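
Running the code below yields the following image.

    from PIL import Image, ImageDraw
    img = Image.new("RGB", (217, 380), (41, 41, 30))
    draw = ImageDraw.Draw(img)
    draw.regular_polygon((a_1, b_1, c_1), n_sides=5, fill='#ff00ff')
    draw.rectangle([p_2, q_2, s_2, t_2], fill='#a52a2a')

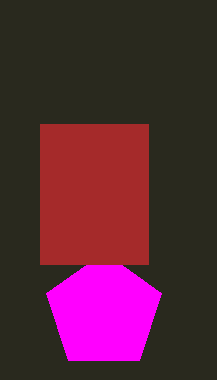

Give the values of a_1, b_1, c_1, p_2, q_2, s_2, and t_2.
a_1 = 104, b_1 = 312, c_1 = 60, p_2 = 40, q_2 = 124, s_2 = 148, t_2 = 264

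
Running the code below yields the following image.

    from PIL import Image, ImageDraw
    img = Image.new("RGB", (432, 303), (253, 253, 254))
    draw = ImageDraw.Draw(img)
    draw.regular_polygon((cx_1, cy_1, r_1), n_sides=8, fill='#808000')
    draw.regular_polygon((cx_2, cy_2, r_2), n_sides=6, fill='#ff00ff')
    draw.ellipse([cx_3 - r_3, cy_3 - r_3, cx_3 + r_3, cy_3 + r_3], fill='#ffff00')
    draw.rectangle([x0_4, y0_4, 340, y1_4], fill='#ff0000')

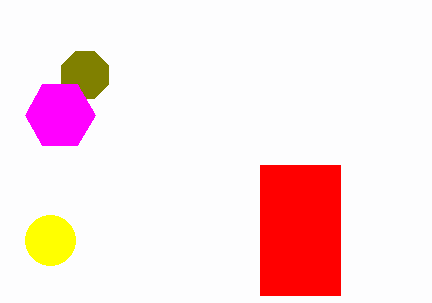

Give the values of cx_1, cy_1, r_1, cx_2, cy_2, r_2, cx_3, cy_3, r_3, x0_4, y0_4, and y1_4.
cx_1 = 85, cy_1 = 75, r_1 = 25, cx_2 = 60, cy_2 = 115, r_2 = 35, cx_3 = 50, cy_3 = 240, r_3 = 25, x0_4 = 260, y0_4 = 165, y1_4 = 295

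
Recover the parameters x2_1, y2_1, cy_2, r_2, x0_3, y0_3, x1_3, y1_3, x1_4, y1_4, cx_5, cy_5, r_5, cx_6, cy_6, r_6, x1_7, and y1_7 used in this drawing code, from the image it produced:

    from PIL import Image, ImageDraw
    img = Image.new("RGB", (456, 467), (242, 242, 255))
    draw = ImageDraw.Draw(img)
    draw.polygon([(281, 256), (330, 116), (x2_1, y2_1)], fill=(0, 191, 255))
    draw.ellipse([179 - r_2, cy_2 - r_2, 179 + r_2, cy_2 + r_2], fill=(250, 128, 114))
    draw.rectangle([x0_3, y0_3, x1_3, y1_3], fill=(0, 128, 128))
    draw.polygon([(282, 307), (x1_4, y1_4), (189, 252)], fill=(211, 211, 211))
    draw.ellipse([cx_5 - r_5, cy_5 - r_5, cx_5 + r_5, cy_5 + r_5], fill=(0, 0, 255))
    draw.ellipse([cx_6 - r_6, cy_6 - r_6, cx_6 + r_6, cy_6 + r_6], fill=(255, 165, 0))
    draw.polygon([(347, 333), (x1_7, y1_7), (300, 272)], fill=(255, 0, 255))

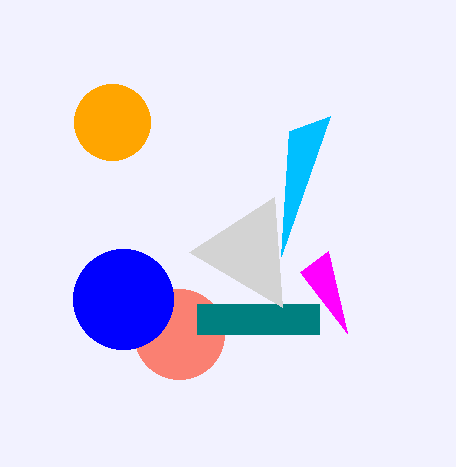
x2_1 = 289, y2_1 = 131, cy_2 = 334, r_2 = 45, x0_3 = 197, y0_3 = 304, x1_3 = 319, y1_3 = 334, x1_4 = 274, y1_4 = 197, cx_5 = 123, cy_5 = 299, r_5 = 50, cx_6 = 112, cy_6 = 122, r_6 = 38, x1_7 = 328, y1_7 = 251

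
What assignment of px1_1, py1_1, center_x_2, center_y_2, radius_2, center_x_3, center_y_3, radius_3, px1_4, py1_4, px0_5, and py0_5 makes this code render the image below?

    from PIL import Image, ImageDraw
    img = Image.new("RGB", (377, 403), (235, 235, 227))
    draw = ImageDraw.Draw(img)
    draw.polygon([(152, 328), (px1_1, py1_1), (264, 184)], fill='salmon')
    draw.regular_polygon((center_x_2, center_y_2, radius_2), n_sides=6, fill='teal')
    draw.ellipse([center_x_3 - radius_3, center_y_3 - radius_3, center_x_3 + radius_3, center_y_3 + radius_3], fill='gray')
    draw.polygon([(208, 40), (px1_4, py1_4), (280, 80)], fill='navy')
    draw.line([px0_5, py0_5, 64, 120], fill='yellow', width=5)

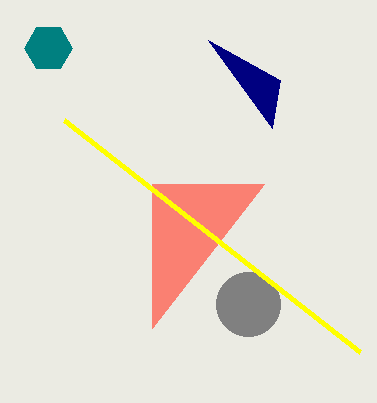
px1_1 = 152, py1_1 = 184, center_x_2 = 48, center_y_2 = 48, radius_2 = 24, center_x_3 = 248, center_y_3 = 304, radius_3 = 32, px1_4 = 272, py1_4 = 128, px0_5 = 360, py0_5 = 352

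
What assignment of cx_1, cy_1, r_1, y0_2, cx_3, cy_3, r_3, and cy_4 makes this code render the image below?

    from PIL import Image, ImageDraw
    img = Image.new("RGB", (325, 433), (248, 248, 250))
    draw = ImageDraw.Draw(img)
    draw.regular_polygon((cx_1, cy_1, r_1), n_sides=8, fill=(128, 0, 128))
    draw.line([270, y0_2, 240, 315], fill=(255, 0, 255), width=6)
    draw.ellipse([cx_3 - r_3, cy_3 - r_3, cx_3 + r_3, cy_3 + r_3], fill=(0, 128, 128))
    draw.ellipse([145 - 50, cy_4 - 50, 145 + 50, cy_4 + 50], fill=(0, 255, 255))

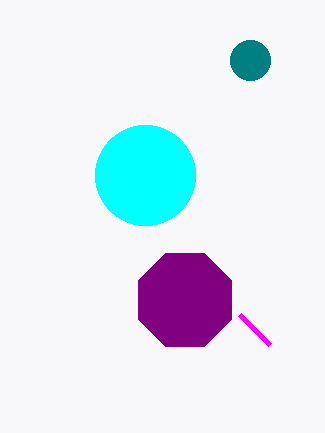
cx_1 = 185; cy_1 = 300; r_1 = 50; y0_2 = 345; cx_3 = 250; cy_3 = 60; r_3 = 20; cy_4 = 175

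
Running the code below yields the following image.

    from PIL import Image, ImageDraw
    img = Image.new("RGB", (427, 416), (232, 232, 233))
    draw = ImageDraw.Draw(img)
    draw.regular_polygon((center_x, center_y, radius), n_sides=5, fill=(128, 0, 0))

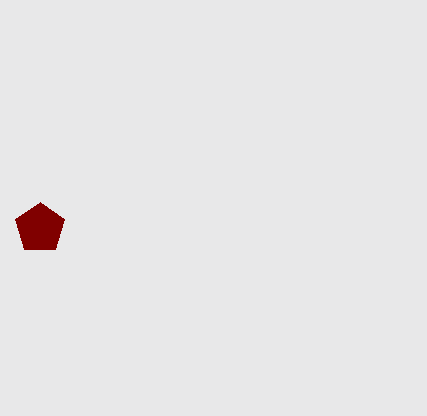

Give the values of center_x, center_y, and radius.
center_x = 40
center_y = 228
radius = 26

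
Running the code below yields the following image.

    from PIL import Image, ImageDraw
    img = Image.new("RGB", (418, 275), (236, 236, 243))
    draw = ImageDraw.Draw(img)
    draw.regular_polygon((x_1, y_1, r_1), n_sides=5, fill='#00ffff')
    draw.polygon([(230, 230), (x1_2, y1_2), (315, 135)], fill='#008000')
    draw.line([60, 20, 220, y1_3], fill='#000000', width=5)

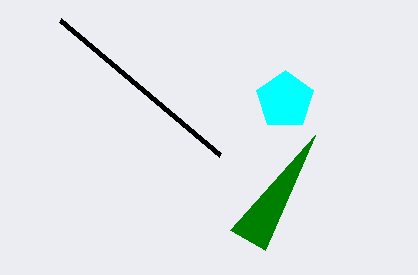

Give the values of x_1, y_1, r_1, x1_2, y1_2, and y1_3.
x_1 = 285
y_1 = 100
r_1 = 30
x1_2 = 265
y1_2 = 250
y1_3 = 155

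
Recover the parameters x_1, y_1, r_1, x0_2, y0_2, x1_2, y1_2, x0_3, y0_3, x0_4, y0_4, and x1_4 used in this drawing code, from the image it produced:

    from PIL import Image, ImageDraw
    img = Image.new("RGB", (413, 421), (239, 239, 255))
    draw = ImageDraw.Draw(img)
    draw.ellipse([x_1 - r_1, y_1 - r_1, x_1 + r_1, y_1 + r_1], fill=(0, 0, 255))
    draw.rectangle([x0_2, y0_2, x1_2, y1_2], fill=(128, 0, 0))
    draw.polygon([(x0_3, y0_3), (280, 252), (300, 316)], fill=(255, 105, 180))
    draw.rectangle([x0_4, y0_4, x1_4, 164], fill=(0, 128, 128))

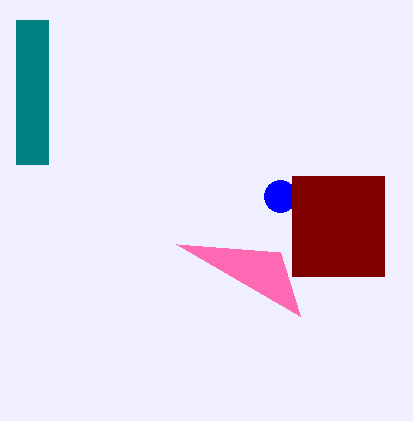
x_1 = 280, y_1 = 196, r_1 = 16, x0_2 = 292, y0_2 = 176, x1_2 = 384, y1_2 = 276, x0_3 = 176, y0_3 = 244, x0_4 = 16, y0_4 = 20, x1_4 = 48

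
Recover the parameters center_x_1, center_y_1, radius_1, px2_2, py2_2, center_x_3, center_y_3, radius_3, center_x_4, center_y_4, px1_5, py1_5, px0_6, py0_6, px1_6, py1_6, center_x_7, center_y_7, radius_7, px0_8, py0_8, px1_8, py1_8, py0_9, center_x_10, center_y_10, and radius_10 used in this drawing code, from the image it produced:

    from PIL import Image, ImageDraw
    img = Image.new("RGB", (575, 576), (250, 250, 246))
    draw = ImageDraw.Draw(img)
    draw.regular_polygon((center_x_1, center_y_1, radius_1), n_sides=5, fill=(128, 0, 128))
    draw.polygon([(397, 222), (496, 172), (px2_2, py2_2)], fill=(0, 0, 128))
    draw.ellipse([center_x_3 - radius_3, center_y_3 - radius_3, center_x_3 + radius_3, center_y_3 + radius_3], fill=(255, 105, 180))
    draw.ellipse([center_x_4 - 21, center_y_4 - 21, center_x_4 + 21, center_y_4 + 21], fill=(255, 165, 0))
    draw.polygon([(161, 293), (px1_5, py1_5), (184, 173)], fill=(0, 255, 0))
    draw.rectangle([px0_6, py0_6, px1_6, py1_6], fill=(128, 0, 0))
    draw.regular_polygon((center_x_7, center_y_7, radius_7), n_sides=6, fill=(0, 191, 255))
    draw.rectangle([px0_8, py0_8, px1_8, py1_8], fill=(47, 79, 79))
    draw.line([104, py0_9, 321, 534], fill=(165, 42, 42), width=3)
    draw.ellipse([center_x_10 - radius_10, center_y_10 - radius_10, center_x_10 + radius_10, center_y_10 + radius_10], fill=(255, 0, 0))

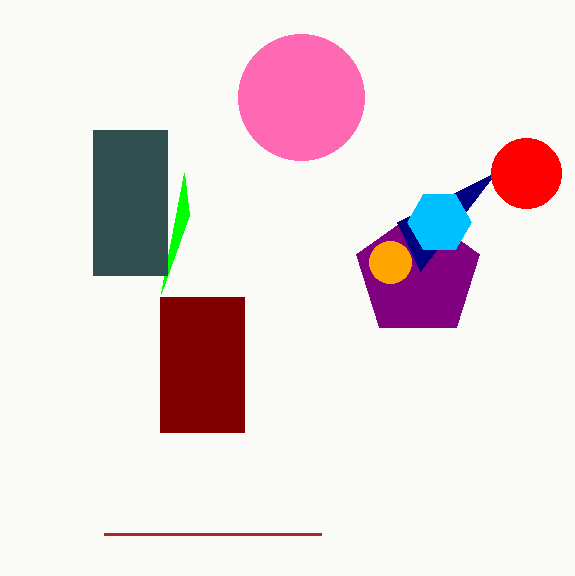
center_x_1 = 418, center_y_1 = 275, radius_1 = 65, px2_2 = 420, py2_2 = 271, center_x_3 = 301, center_y_3 = 97, radius_3 = 63, center_x_4 = 390, center_y_4 = 262, px1_5 = 189, py1_5 = 215, px0_6 = 160, py0_6 = 297, px1_6 = 244, py1_6 = 432, center_x_7 = 439, center_y_7 = 222, radius_7 = 32, px0_8 = 93, py0_8 = 130, px1_8 = 167, py1_8 = 275, py0_9 = 534, center_x_10 = 526, center_y_10 = 173, radius_10 = 35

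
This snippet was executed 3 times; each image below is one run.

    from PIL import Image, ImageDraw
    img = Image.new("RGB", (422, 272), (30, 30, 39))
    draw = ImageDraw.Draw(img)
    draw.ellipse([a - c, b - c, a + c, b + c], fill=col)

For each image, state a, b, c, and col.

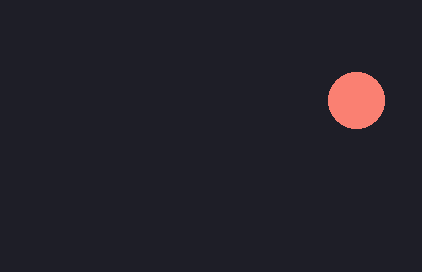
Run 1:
a = 356
b = 100
c = 28
col = 'salmon'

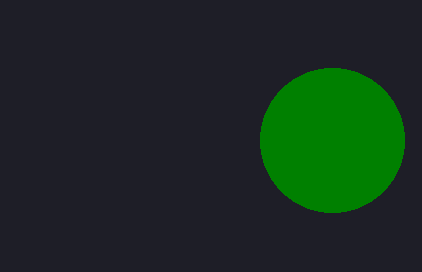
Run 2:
a = 332
b = 140
c = 72
col = 'green'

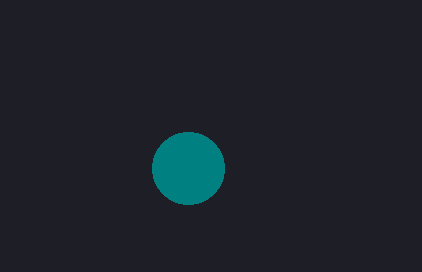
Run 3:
a = 188
b = 168
c = 36
col = 'teal'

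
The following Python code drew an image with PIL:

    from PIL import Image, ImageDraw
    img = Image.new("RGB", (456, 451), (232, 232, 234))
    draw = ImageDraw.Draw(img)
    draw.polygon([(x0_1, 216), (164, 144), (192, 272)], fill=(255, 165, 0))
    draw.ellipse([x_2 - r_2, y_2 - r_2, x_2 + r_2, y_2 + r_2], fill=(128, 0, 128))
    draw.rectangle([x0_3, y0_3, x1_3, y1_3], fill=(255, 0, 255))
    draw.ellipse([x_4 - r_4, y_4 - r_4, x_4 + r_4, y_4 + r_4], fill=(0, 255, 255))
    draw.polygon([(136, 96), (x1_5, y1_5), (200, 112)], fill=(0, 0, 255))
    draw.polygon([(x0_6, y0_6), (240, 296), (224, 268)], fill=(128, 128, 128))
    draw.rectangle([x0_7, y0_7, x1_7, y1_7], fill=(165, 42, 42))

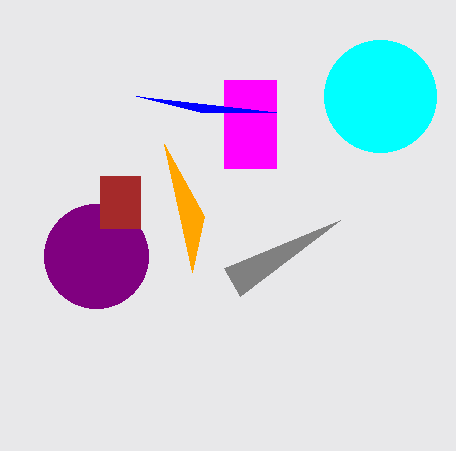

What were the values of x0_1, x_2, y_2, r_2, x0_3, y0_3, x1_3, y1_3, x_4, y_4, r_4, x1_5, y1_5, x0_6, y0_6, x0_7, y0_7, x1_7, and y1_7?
x0_1 = 204; x_2 = 96; y_2 = 256; r_2 = 52; x0_3 = 224; y0_3 = 80; x1_3 = 276; y1_3 = 168; x_4 = 380; y_4 = 96; r_4 = 56; x1_5 = 276; y1_5 = 112; x0_6 = 340; y0_6 = 220; x0_7 = 100; y0_7 = 176; x1_7 = 140; y1_7 = 228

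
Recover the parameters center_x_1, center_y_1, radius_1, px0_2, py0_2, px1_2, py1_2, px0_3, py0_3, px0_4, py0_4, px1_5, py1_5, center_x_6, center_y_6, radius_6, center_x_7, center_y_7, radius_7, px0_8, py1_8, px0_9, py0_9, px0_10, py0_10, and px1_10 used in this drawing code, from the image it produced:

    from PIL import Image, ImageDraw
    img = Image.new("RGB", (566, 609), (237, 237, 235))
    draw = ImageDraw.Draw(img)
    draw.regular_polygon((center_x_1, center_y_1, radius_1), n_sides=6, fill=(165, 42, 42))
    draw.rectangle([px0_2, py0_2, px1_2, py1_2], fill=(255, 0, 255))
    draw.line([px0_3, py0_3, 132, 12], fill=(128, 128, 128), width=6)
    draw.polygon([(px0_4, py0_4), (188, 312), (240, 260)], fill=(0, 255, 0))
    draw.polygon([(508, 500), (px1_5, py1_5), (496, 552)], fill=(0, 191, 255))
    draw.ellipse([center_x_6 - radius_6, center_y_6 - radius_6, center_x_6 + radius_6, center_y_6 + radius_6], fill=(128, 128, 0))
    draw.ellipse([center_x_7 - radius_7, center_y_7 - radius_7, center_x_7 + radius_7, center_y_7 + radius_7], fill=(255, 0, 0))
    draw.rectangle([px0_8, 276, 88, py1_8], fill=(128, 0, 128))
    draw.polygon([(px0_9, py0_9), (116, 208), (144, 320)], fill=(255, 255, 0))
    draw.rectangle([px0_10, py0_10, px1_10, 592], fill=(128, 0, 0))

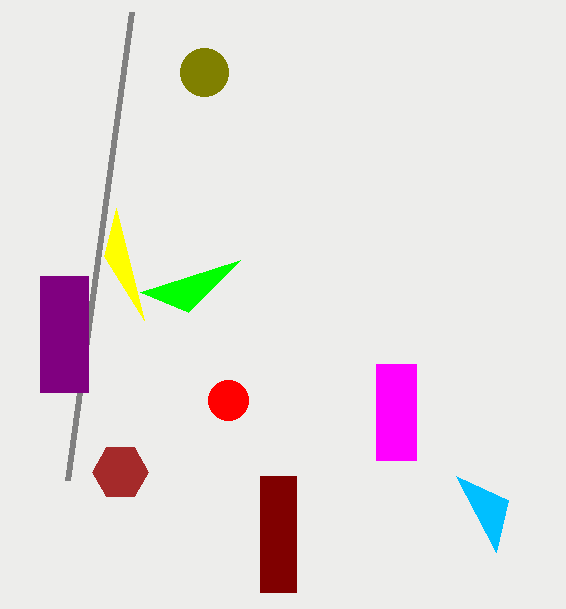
center_x_1 = 120, center_y_1 = 472, radius_1 = 28, px0_2 = 376, py0_2 = 364, px1_2 = 416, py1_2 = 460, px0_3 = 68, py0_3 = 480, px0_4 = 140, py0_4 = 292, px1_5 = 456, py1_5 = 476, center_x_6 = 204, center_y_6 = 72, radius_6 = 24, center_x_7 = 228, center_y_7 = 400, radius_7 = 20, px0_8 = 40, py1_8 = 392, px0_9 = 104, py0_9 = 256, px0_10 = 260, py0_10 = 476, px1_10 = 296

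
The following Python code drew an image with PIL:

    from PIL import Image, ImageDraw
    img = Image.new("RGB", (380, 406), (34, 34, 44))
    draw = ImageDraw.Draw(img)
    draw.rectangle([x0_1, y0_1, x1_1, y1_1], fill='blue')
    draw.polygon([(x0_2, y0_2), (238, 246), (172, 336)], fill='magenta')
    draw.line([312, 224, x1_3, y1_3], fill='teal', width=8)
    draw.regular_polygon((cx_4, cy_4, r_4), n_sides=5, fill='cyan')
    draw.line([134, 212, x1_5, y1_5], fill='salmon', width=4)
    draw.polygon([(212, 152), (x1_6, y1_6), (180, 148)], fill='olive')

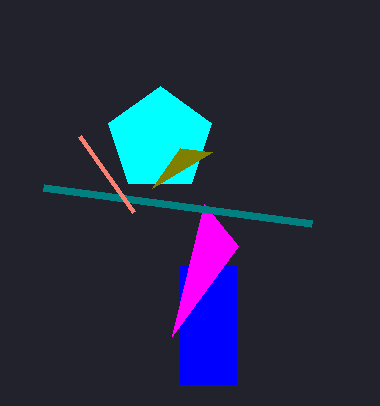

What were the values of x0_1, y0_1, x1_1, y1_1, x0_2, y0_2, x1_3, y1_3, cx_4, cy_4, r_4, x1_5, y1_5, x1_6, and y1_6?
x0_1 = 180, y0_1 = 266, x1_1 = 236, y1_1 = 384, x0_2 = 204, y0_2 = 204, x1_3 = 44, y1_3 = 188, cx_4 = 160, cy_4 = 140, r_4 = 54, x1_5 = 80, y1_5 = 136, x1_6 = 152, y1_6 = 188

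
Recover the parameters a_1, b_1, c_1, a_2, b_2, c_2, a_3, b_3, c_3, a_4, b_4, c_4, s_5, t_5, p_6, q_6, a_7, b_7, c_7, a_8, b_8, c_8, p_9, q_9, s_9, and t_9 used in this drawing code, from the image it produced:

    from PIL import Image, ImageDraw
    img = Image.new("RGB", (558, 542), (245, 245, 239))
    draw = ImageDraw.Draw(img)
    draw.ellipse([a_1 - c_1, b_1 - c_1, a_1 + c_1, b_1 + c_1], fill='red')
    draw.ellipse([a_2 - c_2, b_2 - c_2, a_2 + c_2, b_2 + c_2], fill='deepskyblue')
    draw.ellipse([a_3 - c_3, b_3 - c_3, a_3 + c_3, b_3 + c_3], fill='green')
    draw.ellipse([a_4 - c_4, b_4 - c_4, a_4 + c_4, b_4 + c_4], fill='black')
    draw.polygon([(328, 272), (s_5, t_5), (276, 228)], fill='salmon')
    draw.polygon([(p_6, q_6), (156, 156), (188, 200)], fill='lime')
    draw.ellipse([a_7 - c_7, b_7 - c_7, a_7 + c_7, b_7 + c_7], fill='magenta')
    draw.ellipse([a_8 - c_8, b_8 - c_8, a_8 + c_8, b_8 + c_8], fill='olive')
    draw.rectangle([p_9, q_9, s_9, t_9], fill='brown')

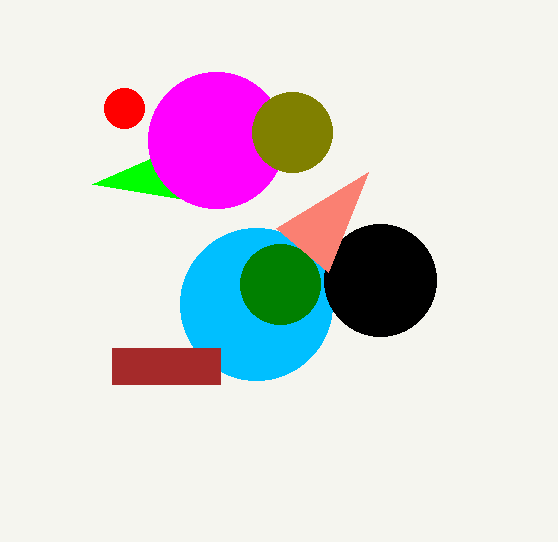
a_1 = 124, b_1 = 108, c_1 = 20, a_2 = 256, b_2 = 304, c_2 = 76, a_3 = 280, b_3 = 284, c_3 = 40, a_4 = 380, b_4 = 280, c_4 = 56, s_5 = 368, t_5 = 172, p_6 = 92, q_6 = 184, a_7 = 216, b_7 = 140, c_7 = 68, a_8 = 292, b_8 = 132, c_8 = 40, p_9 = 112, q_9 = 348, s_9 = 220, t_9 = 384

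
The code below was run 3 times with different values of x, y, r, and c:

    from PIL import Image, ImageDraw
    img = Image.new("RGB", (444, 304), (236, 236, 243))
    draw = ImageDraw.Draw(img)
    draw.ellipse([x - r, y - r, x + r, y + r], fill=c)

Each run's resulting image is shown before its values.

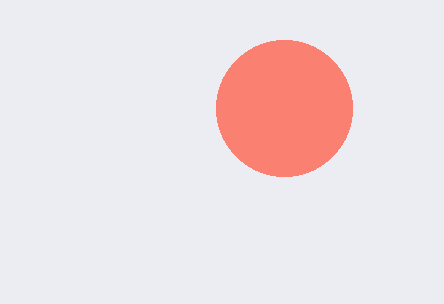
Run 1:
x = 284, y = 108, r = 68, c = 'salmon'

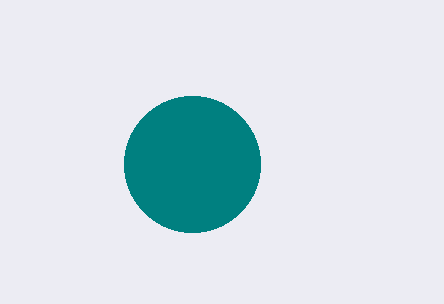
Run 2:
x = 192, y = 164, r = 68, c = 'teal'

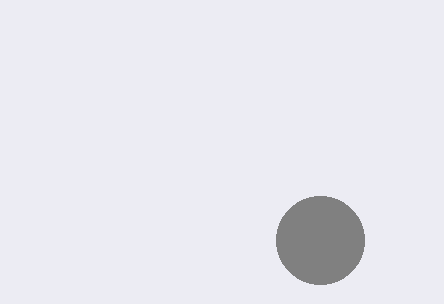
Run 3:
x = 320
y = 240
r = 44
c = 'gray'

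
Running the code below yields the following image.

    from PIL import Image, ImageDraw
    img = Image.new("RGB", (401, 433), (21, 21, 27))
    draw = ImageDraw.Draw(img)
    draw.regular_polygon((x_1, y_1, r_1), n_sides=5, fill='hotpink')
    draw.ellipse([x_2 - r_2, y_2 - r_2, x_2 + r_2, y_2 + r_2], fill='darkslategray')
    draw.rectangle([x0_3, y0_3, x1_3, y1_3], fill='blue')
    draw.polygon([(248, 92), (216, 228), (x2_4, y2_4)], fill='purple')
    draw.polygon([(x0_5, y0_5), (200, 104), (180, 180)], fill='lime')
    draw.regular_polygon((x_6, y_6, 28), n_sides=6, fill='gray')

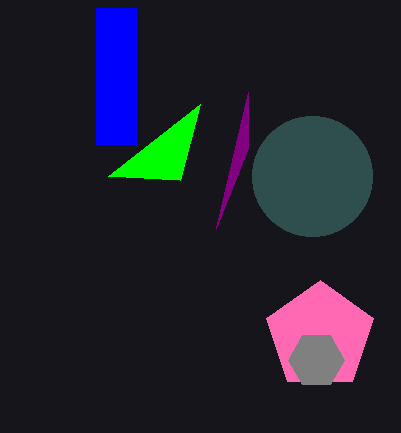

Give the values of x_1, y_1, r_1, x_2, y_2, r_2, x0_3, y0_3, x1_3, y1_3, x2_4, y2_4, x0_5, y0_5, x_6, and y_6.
x_1 = 320, y_1 = 336, r_1 = 56, x_2 = 312, y_2 = 176, r_2 = 60, x0_3 = 96, y0_3 = 8, x1_3 = 136, y1_3 = 144, x2_4 = 248, y2_4 = 148, x0_5 = 108, y0_5 = 176, x_6 = 316, y_6 = 360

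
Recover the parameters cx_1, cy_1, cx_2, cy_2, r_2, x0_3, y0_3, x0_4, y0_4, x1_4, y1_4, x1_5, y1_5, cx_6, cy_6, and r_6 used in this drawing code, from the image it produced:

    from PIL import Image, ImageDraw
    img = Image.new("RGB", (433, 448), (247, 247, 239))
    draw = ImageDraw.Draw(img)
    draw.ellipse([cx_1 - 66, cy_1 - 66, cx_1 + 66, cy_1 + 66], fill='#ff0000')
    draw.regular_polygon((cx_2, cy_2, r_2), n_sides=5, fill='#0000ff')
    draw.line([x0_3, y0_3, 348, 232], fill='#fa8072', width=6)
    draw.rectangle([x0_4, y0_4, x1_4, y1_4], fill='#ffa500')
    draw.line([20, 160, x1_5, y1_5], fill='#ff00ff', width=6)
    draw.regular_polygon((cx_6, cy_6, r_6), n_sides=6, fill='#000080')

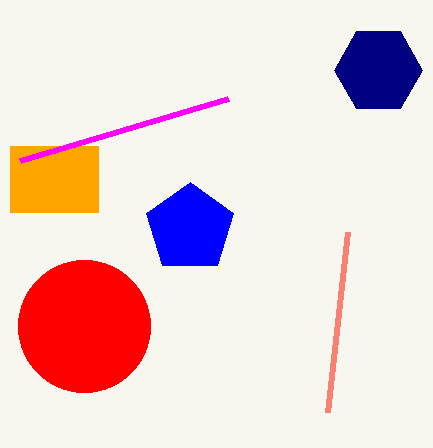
cx_1 = 84; cy_1 = 326; cx_2 = 190; cy_2 = 228; r_2 = 46; x0_3 = 328; y0_3 = 412; x0_4 = 10; y0_4 = 146; x1_4 = 98; y1_4 = 212; x1_5 = 228; y1_5 = 98; cx_6 = 378; cy_6 = 70; r_6 = 44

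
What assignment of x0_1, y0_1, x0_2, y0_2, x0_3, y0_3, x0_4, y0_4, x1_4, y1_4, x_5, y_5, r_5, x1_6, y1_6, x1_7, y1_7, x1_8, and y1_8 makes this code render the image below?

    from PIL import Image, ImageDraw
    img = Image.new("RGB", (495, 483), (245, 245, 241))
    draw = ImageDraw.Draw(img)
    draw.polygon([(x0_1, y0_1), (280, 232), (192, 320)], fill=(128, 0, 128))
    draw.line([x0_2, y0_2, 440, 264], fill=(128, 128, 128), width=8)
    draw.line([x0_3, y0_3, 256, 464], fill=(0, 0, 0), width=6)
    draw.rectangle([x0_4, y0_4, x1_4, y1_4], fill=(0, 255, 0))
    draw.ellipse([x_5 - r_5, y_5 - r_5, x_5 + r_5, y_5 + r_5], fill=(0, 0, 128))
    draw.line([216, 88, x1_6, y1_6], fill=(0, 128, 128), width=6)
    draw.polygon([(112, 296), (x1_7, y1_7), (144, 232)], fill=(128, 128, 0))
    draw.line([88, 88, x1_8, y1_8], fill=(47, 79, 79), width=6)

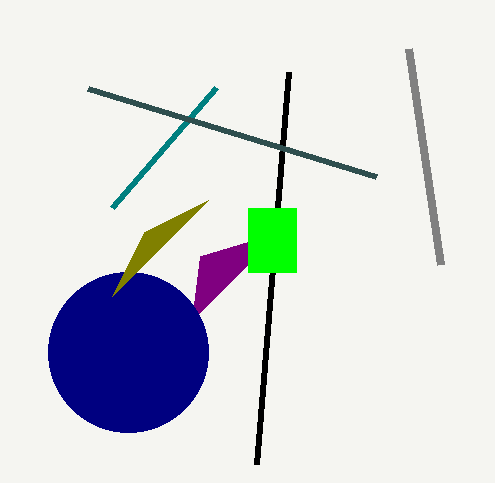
x0_1 = 200; y0_1 = 256; x0_2 = 408; y0_2 = 48; x0_3 = 288; y0_3 = 72; x0_4 = 248; y0_4 = 208; x1_4 = 296; y1_4 = 272; x_5 = 128; y_5 = 352; r_5 = 80; x1_6 = 112; y1_6 = 208; x1_7 = 208; y1_7 = 200; x1_8 = 376; y1_8 = 176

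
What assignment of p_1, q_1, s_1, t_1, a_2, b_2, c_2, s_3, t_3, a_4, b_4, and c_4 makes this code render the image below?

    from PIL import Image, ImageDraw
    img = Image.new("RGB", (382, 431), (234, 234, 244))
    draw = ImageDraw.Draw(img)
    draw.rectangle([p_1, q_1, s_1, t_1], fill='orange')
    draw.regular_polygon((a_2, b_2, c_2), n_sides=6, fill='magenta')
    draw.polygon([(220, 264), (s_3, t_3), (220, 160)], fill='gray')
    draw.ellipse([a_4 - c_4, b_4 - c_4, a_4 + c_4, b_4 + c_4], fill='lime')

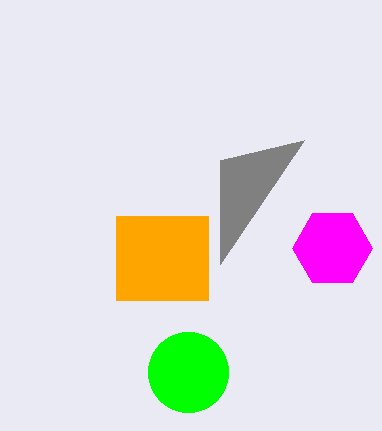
p_1 = 116; q_1 = 216; s_1 = 208; t_1 = 300; a_2 = 332; b_2 = 248; c_2 = 40; s_3 = 304; t_3 = 140; a_4 = 188; b_4 = 372; c_4 = 40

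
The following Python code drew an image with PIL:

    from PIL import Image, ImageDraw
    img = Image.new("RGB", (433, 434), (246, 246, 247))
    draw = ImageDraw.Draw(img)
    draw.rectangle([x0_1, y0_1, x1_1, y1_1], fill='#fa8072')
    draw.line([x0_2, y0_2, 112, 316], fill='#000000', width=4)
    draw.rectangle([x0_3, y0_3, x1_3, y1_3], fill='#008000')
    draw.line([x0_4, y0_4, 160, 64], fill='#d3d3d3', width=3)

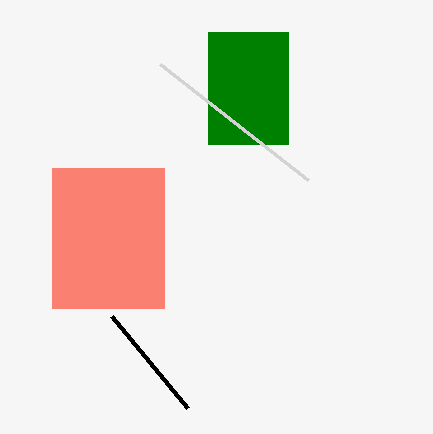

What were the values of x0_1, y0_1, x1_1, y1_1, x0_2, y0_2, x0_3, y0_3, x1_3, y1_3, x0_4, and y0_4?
x0_1 = 52, y0_1 = 168, x1_1 = 164, y1_1 = 308, x0_2 = 188, y0_2 = 408, x0_3 = 208, y0_3 = 32, x1_3 = 288, y1_3 = 144, x0_4 = 308, y0_4 = 180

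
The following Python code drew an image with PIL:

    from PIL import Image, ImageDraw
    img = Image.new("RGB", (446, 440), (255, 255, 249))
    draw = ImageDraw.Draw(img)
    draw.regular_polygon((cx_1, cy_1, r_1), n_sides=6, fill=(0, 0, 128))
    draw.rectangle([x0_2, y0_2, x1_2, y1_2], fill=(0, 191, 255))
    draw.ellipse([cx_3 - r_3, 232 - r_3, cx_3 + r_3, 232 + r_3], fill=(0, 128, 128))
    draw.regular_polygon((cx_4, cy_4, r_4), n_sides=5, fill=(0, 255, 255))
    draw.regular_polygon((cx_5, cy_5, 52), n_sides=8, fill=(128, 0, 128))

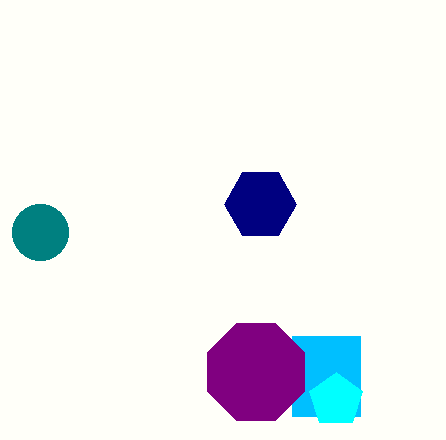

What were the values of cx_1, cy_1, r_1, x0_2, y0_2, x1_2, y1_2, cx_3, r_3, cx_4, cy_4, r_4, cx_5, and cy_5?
cx_1 = 260; cy_1 = 204; r_1 = 36; x0_2 = 292; y0_2 = 336; x1_2 = 360; y1_2 = 416; cx_3 = 40; r_3 = 28; cx_4 = 336; cy_4 = 400; r_4 = 28; cx_5 = 256; cy_5 = 372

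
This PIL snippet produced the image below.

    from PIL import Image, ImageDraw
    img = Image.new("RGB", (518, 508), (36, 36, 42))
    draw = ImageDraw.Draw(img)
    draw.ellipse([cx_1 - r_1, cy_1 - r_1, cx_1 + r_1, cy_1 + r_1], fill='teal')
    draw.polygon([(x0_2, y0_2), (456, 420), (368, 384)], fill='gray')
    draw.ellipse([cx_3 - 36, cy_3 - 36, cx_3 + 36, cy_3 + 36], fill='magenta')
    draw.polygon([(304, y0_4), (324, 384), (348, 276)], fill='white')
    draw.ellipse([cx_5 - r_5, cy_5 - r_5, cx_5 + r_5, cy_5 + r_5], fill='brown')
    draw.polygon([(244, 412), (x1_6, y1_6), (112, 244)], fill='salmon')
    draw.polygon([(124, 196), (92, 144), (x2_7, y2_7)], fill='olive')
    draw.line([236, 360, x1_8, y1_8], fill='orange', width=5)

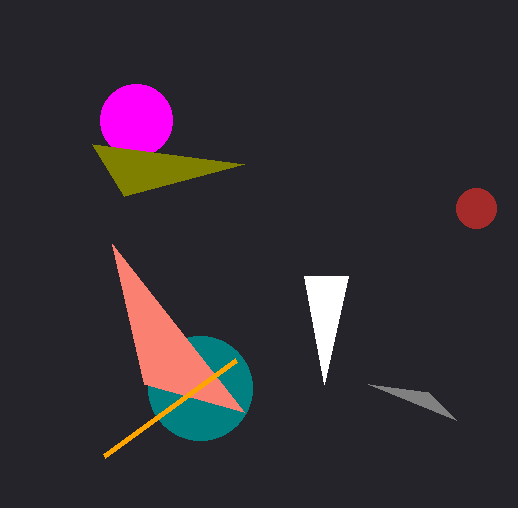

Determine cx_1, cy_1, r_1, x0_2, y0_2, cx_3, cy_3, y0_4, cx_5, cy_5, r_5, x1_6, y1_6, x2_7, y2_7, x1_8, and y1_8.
cx_1 = 200, cy_1 = 388, r_1 = 52, x0_2 = 428, y0_2 = 392, cx_3 = 136, cy_3 = 120, y0_4 = 276, cx_5 = 476, cy_5 = 208, r_5 = 20, x1_6 = 144, y1_6 = 384, x2_7 = 244, y2_7 = 164, x1_8 = 104, y1_8 = 456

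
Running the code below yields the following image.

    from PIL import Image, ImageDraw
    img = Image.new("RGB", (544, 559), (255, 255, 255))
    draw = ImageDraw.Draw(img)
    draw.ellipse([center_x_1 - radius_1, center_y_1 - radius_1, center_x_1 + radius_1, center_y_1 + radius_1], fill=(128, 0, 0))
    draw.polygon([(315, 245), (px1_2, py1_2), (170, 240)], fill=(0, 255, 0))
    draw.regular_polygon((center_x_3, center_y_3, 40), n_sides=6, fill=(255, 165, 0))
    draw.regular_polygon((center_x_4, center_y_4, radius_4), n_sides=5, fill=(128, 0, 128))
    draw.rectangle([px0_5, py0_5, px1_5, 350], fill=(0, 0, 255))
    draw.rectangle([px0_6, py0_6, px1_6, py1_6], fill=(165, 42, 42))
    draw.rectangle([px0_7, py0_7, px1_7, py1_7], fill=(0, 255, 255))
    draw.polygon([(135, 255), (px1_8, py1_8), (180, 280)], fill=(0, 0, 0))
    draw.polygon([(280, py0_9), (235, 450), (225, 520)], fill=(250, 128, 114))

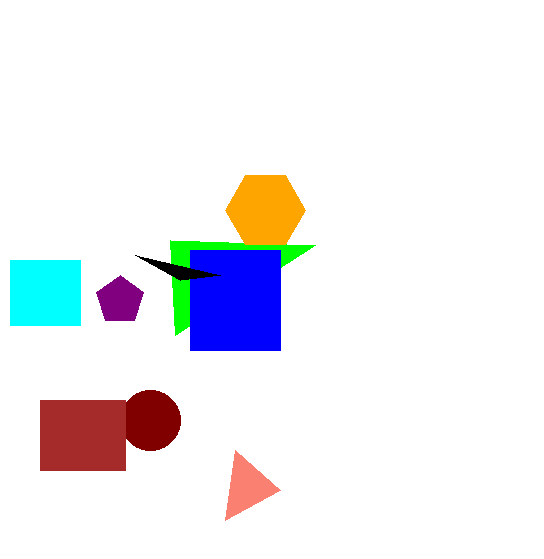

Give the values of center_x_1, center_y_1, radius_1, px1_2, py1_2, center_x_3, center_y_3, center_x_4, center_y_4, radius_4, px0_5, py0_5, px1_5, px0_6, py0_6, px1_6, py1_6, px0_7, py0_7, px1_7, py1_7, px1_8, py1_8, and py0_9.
center_x_1 = 150
center_y_1 = 420
radius_1 = 30
px1_2 = 175
py1_2 = 335
center_x_3 = 265
center_y_3 = 210
center_x_4 = 120
center_y_4 = 300
radius_4 = 25
px0_5 = 190
py0_5 = 250
px1_5 = 280
px0_6 = 40
py0_6 = 400
px1_6 = 125
py1_6 = 470
px0_7 = 10
py0_7 = 260
px1_7 = 80
py1_7 = 325
px1_8 = 220
py1_8 = 275
py0_9 = 490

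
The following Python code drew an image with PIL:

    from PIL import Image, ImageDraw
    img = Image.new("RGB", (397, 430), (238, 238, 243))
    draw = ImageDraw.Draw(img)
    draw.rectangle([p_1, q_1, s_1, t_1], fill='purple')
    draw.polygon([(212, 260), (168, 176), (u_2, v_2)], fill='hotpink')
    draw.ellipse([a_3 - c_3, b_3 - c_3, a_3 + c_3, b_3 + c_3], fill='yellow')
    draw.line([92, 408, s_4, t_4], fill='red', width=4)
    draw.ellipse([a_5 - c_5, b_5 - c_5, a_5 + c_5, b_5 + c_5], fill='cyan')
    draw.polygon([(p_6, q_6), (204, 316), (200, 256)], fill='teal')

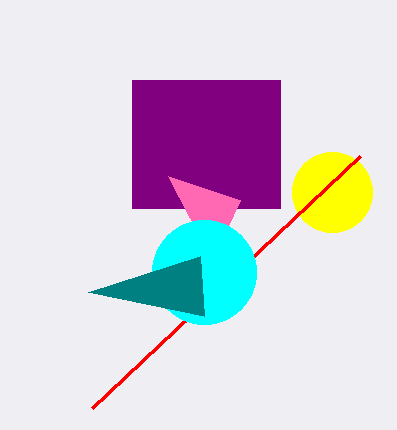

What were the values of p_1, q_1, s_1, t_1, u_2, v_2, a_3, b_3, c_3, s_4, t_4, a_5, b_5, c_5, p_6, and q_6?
p_1 = 132, q_1 = 80, s_1 = 280, t_1 = 208, u_2 = 240, v_2 = 200, a_3 = 332, b_3 = 192, c_3 = 40, s_4 = 360, t_4 = 156, a_5 = 204, b_5 = 272, c_5 = 52, p_6 = 88, q_6 = 292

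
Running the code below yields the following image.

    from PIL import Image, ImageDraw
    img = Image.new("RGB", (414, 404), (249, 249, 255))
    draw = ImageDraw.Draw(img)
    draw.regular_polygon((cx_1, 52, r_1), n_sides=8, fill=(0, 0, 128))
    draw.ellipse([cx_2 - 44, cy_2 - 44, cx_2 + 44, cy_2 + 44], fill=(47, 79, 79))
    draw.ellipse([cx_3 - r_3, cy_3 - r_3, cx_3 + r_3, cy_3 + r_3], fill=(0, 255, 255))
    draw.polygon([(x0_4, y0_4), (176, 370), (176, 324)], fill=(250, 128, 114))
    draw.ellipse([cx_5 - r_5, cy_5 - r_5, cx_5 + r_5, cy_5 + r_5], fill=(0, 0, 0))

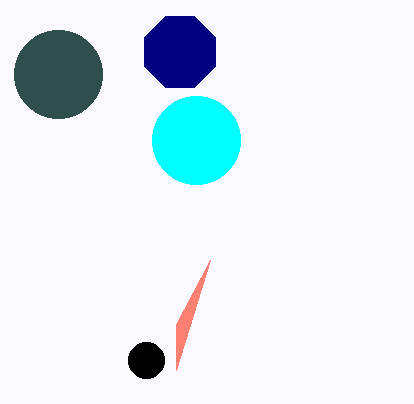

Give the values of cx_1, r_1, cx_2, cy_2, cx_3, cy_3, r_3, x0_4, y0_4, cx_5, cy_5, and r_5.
cx_1 = 180
r_1 = 38
cx_2 = 58
cy_2 = 74
cx_3 = 196
cy_3 = 140
r_3 = 44
x0_4 = 210
y0_4 = 260
cx_5 = 146
cy_5 = 360
r_5 = 18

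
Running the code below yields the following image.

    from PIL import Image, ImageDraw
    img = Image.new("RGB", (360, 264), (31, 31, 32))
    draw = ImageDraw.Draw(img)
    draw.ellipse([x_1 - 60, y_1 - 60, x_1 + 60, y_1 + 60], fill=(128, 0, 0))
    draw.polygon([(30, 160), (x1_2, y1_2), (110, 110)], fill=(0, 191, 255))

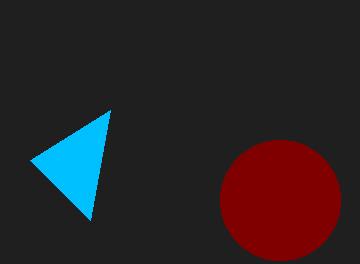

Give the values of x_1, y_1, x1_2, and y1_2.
x_1 = 280, y_1 = 200, x1_2 = 90, y1_2 = 220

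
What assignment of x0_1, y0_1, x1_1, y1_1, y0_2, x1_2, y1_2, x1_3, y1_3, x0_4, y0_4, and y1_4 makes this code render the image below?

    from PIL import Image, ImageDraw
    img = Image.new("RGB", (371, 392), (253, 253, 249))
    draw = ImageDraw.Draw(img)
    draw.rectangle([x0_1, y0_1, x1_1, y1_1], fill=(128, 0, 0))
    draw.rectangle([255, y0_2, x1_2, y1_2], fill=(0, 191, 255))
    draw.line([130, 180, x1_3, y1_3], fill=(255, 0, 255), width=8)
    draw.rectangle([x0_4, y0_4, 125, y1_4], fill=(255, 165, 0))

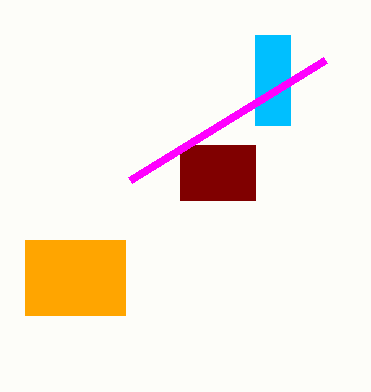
x0_1 = 180; y0_1 = 145; x1_1 = 255; y1_1 = 200; y0_2 = 35; x1_2 = 290; y1_2 = 125; x1_3 = 325; y1_3 = 60; x0_4 = 25; y0_4 = 240; y1_4 = 315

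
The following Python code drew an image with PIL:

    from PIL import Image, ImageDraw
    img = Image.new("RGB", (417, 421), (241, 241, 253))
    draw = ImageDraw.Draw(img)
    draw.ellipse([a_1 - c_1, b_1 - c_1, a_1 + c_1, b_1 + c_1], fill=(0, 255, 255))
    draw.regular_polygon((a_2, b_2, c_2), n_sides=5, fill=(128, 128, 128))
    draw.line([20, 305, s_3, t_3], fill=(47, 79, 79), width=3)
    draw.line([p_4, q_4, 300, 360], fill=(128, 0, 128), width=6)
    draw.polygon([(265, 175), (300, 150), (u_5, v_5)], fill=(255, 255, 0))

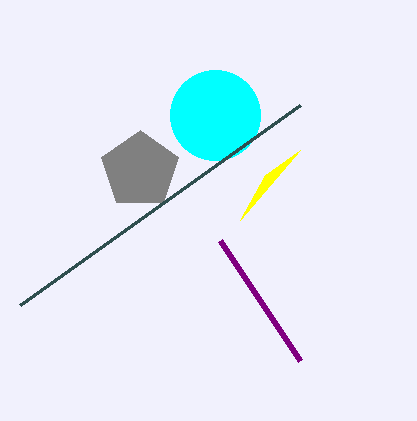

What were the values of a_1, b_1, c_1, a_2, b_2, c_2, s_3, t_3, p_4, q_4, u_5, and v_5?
a_1 = 215
b_1 = 115
c_1 = 45
a_2 = 140
b_2 = 170
c_2 = 40
s_3 = 300
t_3 = 105
p_4 = 220
q_4 = 240
u_5 = 240
v_5 = 220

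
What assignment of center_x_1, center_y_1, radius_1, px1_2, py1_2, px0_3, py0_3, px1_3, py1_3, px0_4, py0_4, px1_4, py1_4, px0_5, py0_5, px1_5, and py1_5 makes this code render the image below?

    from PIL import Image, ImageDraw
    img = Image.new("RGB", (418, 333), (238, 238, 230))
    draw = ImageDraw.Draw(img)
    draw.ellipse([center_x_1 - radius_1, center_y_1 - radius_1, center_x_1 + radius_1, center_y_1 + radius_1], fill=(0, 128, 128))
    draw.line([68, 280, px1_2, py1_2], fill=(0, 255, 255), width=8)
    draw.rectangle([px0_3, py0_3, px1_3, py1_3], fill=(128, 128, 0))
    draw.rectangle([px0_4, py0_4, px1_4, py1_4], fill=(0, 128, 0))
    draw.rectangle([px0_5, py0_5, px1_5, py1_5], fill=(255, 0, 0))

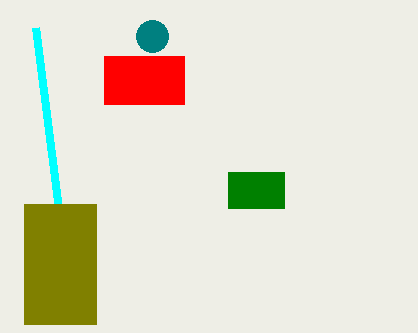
center_x_1 = 152, center_y_1 = 36, radius_1 = 16, px1_2 = 36, py1_2 = 28, px0_3 = 24, py0_3 = 204, px1_3 = 96, py1_3 = 324, px0_4 = 228, py0_4 = 172, px1_4 = 284, py1_4 = 208, px0_5 = 104, py0_5 = 56, px1_5 = 184, py1_5 = 104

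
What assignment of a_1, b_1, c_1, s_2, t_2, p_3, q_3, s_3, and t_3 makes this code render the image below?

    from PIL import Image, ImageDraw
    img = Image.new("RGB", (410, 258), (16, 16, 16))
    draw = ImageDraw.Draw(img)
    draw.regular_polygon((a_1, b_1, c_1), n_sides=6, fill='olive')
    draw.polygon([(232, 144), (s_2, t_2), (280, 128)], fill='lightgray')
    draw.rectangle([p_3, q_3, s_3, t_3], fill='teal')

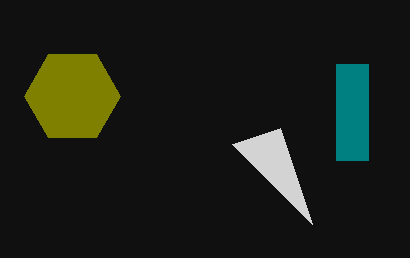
a_1 = 72; b_1 = 96; c_1 = 48; s_2 = 312; t_2 = 224; p_3 = 336; q_3 = 64; s_3 = 368; t_3 = 160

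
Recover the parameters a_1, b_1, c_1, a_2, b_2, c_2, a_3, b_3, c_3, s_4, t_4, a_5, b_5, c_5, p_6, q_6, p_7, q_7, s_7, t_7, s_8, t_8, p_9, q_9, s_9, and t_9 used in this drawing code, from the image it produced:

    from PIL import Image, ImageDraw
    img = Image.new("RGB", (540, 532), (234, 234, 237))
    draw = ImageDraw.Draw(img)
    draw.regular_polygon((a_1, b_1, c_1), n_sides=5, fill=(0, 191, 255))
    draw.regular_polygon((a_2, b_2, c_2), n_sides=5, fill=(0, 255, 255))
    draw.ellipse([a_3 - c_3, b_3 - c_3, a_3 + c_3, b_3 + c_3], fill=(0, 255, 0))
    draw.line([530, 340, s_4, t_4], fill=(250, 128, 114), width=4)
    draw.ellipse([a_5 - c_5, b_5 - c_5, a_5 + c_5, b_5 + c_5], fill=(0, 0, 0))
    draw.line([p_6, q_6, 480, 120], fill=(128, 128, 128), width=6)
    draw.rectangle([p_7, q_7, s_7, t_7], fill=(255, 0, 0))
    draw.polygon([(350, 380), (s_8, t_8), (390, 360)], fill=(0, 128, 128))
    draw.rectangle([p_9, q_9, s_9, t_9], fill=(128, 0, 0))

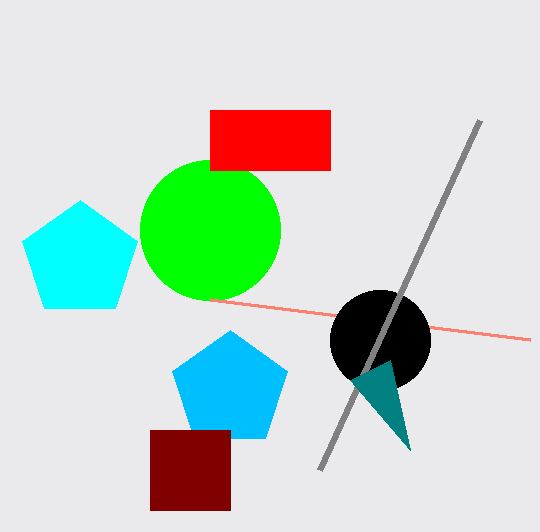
a_1 = 230
b_1 = 390
c_1 = 60
a_2 = 80
b_2 = 260
c_2 = 60
a_3 = 210
b_3 = 230
c_3 = 70
s_4 = 210
t_4 = 300
a_5 = 380
b_5 = 340
c_5 = 50
p_6 = 320
q_6 = 470
p_7 = 210
q_7 = 110
s_7 = 330
t_7 = 170
s_8 = 410
t_8 = 450
p_9 = 150
q_9 = 430
s_9 = 230
t_9 = 510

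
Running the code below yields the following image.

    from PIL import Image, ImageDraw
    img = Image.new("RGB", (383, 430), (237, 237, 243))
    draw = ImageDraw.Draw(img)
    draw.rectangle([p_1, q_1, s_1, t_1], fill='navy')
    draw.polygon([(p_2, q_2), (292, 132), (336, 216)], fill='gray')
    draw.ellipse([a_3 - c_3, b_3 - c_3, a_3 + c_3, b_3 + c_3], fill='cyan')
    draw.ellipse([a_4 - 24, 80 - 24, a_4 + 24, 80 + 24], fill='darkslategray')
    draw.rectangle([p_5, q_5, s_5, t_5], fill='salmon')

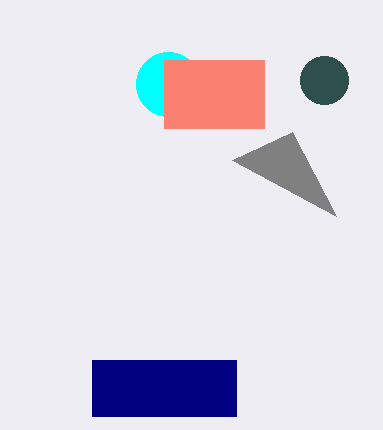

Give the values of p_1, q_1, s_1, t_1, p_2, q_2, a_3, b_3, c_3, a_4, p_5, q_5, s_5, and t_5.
p_1 = 92; q_1 = 360; s_1 = 236; t_1 = 416; p_2 = 232; q_2 = 160; a_3 = 168; b_3 = 84; c_3 = 32; a_4 = 324; p_5 = 164; q_5 = 60; s_5 = 264; t_5 = 128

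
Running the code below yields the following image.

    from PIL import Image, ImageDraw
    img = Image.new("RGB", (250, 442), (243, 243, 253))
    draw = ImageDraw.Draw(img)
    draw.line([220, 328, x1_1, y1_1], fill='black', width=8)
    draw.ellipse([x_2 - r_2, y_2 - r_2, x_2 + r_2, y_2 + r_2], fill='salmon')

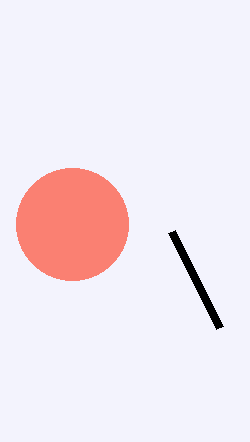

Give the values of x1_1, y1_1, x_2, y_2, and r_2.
x1_1 = 172, y1_1 = 232, x_2 = 72, y_2 = 224, r_2 = 56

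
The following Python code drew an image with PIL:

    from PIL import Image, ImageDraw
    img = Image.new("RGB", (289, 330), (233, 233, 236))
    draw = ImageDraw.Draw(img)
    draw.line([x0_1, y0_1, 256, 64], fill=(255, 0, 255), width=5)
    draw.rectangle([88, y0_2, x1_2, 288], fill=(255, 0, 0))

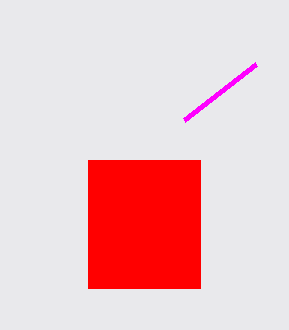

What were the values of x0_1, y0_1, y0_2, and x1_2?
x0_1 = 184
y0_1 = 120
y0_2 = 160
x1_2 = 200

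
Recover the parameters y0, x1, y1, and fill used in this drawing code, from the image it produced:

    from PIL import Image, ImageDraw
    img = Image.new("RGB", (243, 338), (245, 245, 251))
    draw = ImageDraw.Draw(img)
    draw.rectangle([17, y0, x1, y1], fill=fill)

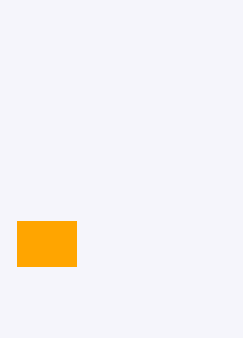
y0 = 221, x1 = 76, y1 = 266, fill = 'orange'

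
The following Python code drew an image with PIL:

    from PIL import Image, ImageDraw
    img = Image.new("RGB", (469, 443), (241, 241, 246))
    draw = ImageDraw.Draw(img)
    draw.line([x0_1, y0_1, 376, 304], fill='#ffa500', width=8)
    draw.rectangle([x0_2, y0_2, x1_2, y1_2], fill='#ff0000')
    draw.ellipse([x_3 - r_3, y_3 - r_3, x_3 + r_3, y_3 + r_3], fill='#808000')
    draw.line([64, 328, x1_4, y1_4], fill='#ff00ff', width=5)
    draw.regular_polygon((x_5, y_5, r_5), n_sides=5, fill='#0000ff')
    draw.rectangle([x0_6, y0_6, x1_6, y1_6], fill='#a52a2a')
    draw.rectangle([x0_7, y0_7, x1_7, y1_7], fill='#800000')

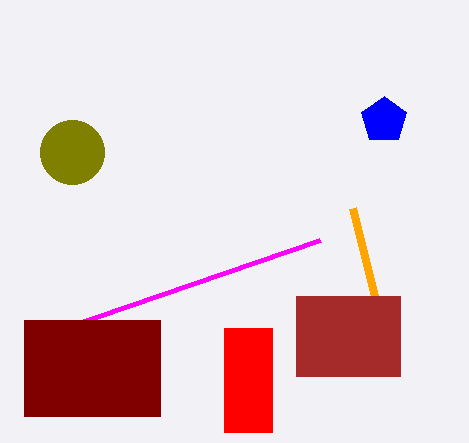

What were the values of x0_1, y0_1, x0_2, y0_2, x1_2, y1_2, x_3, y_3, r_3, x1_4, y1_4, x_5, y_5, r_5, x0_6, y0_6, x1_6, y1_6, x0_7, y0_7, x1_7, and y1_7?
x0_1 = 352; y0_1 = 208; x0_2 = 224; y0_2 = 328; x1_2 = 272; y1_2 = 432; x_3 = 72; y_3 = 152; r_3 = 32; x1_4 = 320; y1_4 = 240; x_5 = 384; y_5 = 120; r_5 = 24; x0_6 = 296; y0_6 = 296; x1_6 = 400; y1_6 = 376; x0_7 = 24; y0_7 = 320; x1_7 = 160; y1_7 = 416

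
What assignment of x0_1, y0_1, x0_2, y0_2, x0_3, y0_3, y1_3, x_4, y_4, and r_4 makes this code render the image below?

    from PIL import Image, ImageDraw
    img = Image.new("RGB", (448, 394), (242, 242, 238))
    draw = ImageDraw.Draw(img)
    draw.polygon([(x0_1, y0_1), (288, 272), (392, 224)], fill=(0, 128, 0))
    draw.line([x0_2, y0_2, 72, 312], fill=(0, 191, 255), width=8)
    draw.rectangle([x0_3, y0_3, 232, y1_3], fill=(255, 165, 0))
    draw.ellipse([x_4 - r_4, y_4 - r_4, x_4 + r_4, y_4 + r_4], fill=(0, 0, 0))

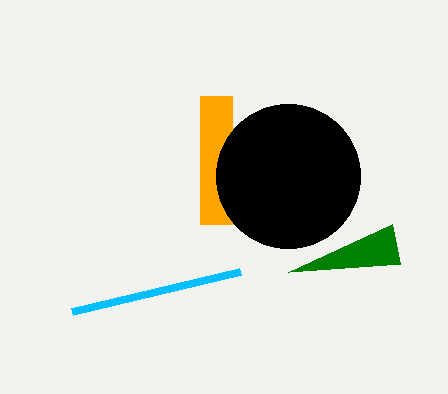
x0_1 = 400, y0_1 = 264, x0_2 = 240, y0_2 = 272, x0_3 = 200, y0_3 = 96, y1_3 = 224, x_4 = 288, y_4 = 176, r_4 = 72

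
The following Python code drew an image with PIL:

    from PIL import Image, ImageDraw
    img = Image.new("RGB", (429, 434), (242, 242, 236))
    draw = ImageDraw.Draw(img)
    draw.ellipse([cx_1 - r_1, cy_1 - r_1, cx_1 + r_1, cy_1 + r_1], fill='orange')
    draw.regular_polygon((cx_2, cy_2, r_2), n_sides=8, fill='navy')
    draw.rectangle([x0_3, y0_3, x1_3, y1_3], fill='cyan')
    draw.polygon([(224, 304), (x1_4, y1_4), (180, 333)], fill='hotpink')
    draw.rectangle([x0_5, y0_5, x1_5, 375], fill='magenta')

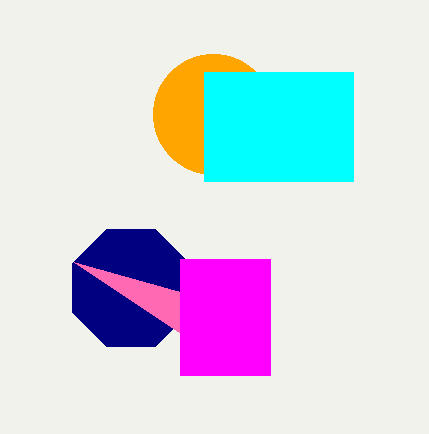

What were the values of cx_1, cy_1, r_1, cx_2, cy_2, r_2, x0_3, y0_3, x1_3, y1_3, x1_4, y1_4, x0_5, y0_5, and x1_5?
cx_1 = 213, cy_1 = 114, r_1 = 60, cx_2 = 131, cy_2 = 288, r_2 = 63, x0_3 = 204, y0_3 = 72, x1_3 = 353, y1_3 = 181, x1_4 = 74, y1_4 = 262, x0_5 = 180, y0_5 = 259, x1_5 = 270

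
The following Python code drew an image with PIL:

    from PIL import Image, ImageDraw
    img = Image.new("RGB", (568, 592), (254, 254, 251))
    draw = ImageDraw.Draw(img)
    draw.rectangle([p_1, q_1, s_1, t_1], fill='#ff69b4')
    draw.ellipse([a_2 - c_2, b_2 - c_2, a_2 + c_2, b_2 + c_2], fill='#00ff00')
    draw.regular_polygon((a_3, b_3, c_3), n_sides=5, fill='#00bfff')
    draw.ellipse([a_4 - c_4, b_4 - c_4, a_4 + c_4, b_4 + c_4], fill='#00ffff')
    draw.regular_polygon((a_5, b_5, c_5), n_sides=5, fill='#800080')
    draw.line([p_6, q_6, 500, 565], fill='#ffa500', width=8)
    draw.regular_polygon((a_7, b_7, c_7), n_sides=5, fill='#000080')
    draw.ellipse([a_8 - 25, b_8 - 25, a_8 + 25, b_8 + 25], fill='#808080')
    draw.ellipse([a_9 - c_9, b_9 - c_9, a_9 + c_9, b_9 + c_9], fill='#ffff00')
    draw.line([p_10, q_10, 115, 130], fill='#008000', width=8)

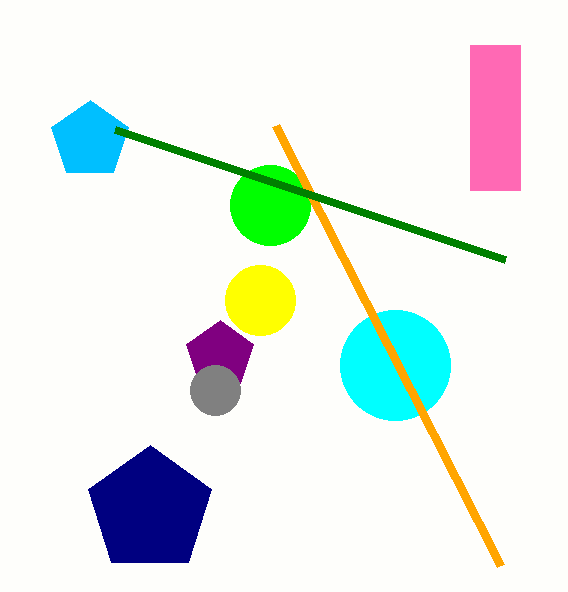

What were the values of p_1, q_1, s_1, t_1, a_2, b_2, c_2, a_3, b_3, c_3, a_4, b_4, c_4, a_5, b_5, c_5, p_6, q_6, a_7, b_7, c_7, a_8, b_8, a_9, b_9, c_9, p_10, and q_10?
p_1 = 470; q_1 = 45; s_1 = 520; t_1 = 190; a_2 = 270; b_2 = 205; c_2 = 40; a_3 = 90; b_3 = 140; c_3 = 40; a_4 = 395; b_4 = 365; c_4 = 55; a_5 = 220; b_5 = 355; c_5 = 35; p_6 = 275; q_6 = 125; a_7 = 150; b_7 = 510; c_7 = 65; a_8 = 215; b_8 = 390; a_9 = 260; b_9 = 300; c_9 = 35; p_10 = 505; q_10 = 260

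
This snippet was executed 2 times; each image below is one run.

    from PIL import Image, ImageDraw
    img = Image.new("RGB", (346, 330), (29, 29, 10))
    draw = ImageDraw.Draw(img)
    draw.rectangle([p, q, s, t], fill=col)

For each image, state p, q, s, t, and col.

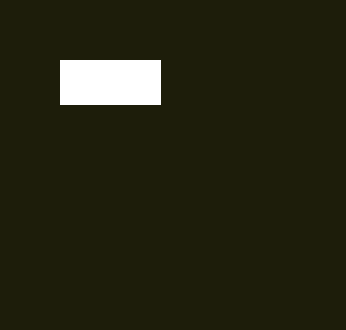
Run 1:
p = 60
q = 60
s = 160
t = 104
col = 'white'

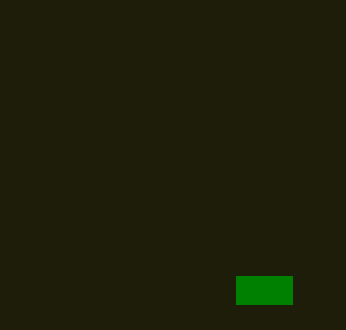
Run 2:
p = 236; q = 276; s = 292; t = 304; col = 'green'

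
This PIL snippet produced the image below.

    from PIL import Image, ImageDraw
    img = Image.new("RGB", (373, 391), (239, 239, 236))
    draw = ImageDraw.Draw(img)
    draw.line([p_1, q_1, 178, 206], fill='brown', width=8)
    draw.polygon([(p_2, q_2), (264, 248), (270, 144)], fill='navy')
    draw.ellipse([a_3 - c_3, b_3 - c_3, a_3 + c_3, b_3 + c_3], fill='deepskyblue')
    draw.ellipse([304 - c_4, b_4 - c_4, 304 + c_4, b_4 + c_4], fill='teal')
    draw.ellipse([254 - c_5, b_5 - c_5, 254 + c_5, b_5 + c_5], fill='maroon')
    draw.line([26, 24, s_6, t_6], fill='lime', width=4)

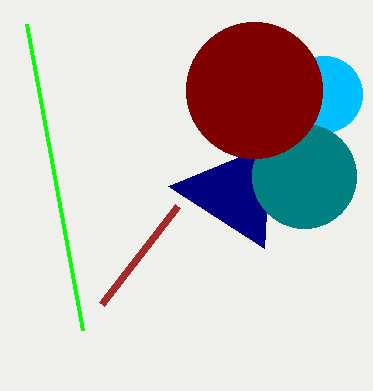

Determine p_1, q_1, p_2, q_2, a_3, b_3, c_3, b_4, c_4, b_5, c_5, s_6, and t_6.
p_1 = 102; q_1 = 304; p_2 = 168; q_2 = 186; a_3 = 324; b_3 = 94; c_3 = 38; b_4 = 176; c_4 = 52; b_5 = 90; c_5 = 68; s_6 = 82; t_6 = 330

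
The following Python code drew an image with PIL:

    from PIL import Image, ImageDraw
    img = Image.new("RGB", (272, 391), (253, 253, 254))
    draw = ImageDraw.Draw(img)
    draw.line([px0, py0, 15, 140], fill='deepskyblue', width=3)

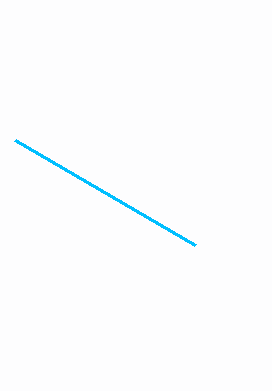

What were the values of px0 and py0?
px0 = 195; py0 = 245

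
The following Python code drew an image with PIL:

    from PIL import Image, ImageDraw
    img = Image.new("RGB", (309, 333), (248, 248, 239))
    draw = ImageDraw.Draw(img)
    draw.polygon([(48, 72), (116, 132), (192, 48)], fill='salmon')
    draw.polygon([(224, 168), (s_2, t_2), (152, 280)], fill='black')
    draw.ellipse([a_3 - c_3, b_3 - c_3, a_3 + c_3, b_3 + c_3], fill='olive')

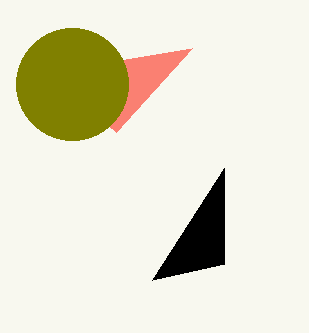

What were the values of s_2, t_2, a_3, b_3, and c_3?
s_2 = 224; t_2 = 264; a_3 = 72; b_3 = 84; c_3 = 56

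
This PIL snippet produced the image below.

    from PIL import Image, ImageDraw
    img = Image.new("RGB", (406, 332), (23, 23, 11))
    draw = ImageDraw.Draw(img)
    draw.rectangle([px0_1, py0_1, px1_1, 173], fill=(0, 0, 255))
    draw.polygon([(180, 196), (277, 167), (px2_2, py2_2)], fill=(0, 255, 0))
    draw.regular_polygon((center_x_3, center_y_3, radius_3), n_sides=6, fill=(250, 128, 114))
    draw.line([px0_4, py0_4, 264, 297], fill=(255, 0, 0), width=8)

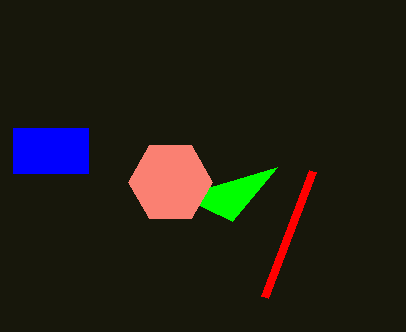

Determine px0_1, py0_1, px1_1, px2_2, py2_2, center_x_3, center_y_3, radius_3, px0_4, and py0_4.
px0_1 = 13; py0_1 = 128; px1_1 = 88; px2_2 = 232; py2_2 = 221; center_x_3 = 170; center_y_3 = 182; radius_3 = 42; px0_4 = 312; py0_4 = 171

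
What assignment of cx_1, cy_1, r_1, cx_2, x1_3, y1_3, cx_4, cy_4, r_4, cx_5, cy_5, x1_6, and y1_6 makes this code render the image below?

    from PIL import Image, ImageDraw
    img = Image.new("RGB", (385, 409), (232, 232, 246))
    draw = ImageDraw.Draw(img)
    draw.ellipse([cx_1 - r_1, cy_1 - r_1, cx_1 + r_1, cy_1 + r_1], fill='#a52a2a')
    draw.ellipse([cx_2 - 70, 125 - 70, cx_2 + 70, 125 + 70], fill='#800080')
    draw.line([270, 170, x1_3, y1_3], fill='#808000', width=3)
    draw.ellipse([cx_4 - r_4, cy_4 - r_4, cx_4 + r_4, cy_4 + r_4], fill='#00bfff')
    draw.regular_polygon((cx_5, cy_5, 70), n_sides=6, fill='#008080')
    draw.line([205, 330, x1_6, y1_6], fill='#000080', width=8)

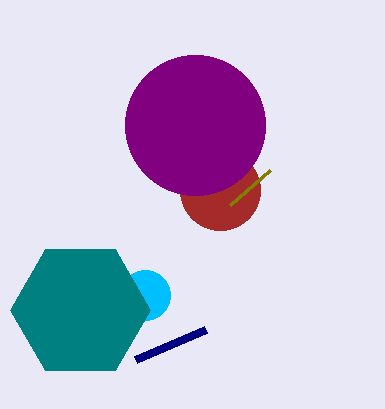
cx_1 = 220, cy_1 = 190, r_1 = 40, cx_2 = 195, x1_3 = 230, y1_3 = 205, cx_4 = 145, cy_4 = 295, r_4 = 25, cx_5 = 80, cy_5 = 310, x1_6 = 135, y1_6 = 360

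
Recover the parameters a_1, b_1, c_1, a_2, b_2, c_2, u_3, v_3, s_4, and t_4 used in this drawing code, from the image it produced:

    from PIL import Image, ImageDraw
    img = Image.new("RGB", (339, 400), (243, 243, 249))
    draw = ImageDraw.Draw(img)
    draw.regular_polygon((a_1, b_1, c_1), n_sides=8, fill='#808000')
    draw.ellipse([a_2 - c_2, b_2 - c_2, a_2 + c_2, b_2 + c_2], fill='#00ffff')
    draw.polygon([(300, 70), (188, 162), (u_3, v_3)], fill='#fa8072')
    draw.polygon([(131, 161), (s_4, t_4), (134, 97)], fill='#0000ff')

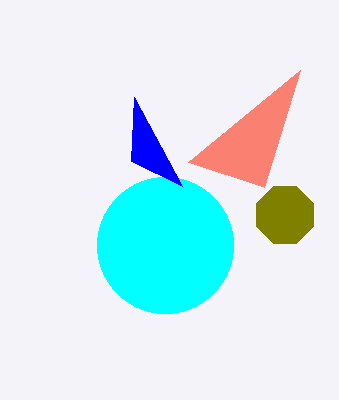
a_1 = 285; b_1 = 215; c_1 = 31; a_2 = 165; b_2 = 245; c_2 = 68; u_3 = 264; v_3 = 187; s_4 = 182; t_4 = 186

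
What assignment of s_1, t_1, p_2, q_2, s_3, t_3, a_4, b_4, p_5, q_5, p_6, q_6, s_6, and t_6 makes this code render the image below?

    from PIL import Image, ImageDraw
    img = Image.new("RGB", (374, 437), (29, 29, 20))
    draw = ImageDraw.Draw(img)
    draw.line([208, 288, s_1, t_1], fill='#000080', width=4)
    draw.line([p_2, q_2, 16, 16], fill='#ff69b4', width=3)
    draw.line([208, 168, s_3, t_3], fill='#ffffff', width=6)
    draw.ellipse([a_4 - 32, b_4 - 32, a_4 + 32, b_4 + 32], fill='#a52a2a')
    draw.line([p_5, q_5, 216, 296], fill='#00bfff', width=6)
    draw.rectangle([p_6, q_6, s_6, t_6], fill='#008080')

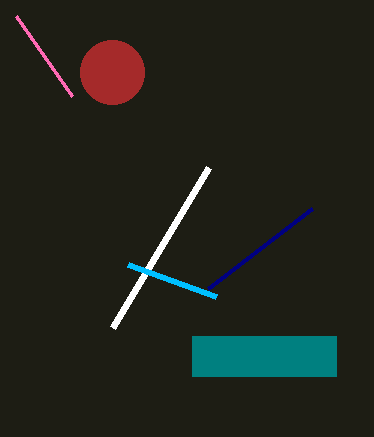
s_1 = 312, t_1 = 208, p_2 = 72, q_2 = 96, s_3 = 112, t_3 = 328, a_4 = 112, b_4 = 72, p_5 = 128, q_5 = 264, p_6 = 192, q_6 = 336, s_6 = 336, t_6 = 376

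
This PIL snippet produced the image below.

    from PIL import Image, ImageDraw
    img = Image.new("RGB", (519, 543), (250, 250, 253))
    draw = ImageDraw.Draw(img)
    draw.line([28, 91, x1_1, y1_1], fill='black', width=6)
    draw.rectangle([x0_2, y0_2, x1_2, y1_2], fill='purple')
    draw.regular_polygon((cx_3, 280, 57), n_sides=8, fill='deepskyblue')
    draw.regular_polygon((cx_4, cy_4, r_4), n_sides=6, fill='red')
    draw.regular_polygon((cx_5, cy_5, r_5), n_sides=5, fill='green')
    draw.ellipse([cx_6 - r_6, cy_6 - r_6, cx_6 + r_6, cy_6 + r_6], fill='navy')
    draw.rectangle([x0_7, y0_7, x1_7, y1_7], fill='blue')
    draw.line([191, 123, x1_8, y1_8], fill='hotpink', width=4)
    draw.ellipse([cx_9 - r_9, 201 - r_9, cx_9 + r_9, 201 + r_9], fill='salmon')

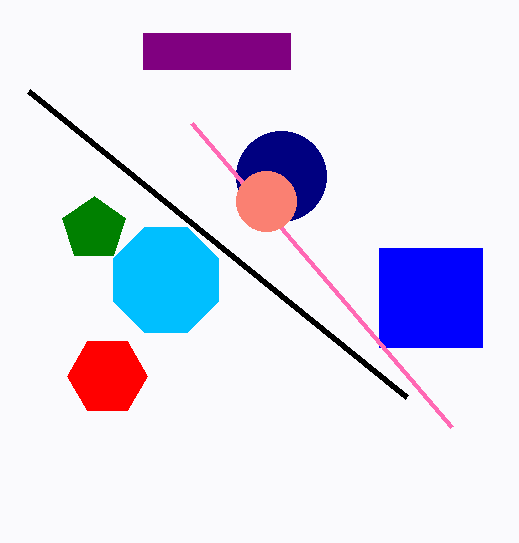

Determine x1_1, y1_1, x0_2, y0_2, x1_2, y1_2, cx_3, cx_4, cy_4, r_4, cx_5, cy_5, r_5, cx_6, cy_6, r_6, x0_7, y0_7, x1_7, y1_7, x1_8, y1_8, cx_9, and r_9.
x1_1 = 406
y1_1 = 397
x0_2 = 143
y0_2 = 33
x1_2 = 290
y1_2 = 69
cx_3 = 166
cx_4 = 107
cy_4 = 376
r_4 = 40
cx_5 = 94
cy_5 = 229
r_5 = 33
cx_6 = 281
cy_6 = 176
r_6 = 45
x0_7 = 379
y0_7 = 248
x1_7 = 482
y1_7 = 347
x1_8 = 451
y1_8 = 427
cx_9 = 266
r_9 = 30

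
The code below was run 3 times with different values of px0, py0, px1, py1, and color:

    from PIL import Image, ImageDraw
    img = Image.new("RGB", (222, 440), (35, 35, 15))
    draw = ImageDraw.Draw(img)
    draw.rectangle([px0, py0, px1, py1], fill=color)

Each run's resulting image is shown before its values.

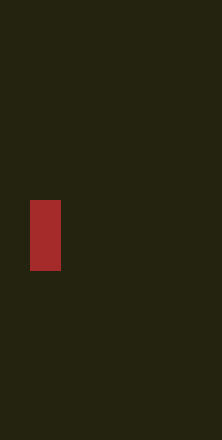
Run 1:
px0 = 30, py0 = 200, px1 = 60, py1 = 270, color = 'brown'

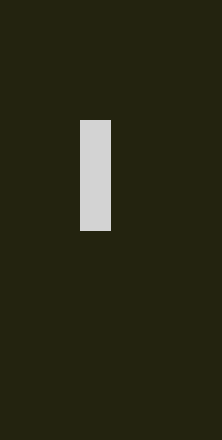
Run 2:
px0 = 80, py0 = 120, px1 = 110, py1 = 230, color = 'lightgray'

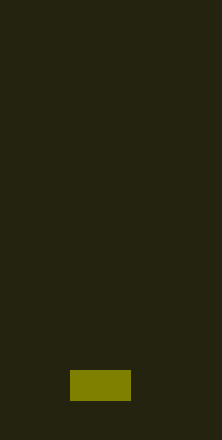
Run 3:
px0 = 70
py0 = 370
px1 = 130
py1 = 400
color = 'olive'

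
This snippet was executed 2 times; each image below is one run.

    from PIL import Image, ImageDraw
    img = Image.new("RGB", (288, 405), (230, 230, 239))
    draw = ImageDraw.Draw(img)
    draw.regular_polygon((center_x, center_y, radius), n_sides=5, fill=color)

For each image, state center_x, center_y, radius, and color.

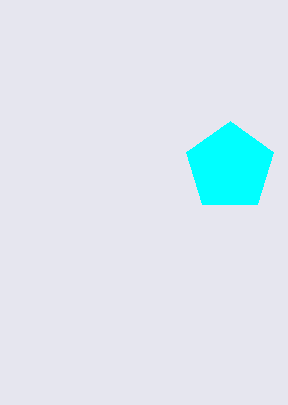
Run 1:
center_x = 230, center_y = 167, radius = 46, color = 'cyan'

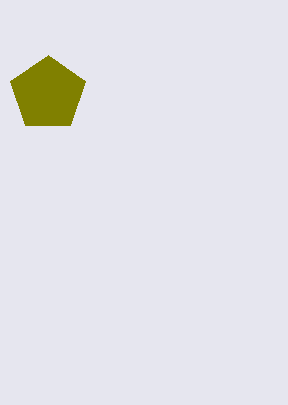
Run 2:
center_x = 48
center_y = 94
radius = 39
color = 'olive'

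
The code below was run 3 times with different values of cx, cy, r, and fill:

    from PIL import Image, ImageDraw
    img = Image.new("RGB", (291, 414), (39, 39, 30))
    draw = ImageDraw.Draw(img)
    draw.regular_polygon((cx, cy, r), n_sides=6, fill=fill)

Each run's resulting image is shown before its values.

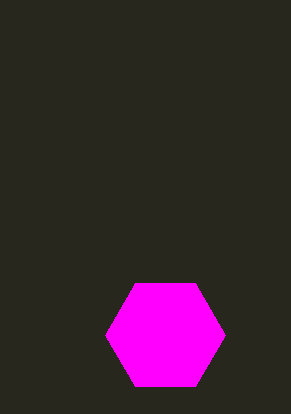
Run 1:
cx = 165; cy = 335; r = 60; fill = 'magenta'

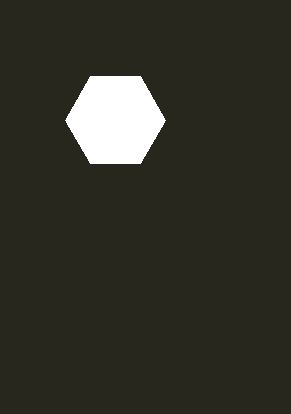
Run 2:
cx = 115; cy = 120; r = 50; fill = 'white'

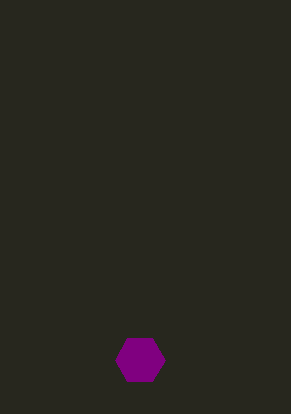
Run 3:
cx = 140; cy = 360; r = 25; fill = 'purple'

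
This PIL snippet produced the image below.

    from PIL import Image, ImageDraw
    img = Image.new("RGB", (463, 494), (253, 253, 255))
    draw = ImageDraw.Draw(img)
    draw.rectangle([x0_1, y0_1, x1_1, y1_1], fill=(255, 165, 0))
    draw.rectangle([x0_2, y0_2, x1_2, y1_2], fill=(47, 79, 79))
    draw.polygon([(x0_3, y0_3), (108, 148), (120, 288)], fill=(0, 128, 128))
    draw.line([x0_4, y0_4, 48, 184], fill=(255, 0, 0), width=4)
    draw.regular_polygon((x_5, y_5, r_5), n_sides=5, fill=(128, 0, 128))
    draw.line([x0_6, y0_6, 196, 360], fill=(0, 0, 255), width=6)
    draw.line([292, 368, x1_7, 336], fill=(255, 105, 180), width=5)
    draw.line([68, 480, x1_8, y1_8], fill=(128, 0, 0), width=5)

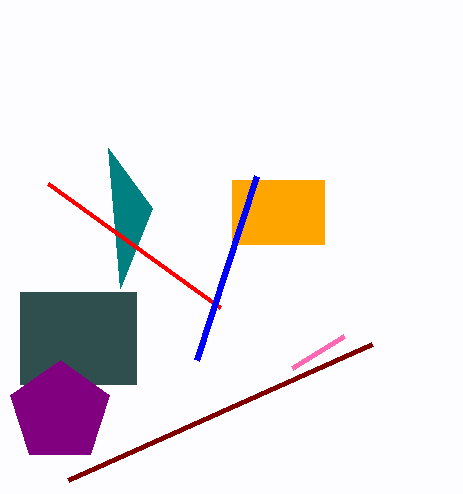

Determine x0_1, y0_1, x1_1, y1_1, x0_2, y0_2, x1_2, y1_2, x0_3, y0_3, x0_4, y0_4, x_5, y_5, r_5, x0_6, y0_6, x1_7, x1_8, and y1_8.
x0_1 = 232, y0_1 = 180, x1_1 = 324, y1_1 = 244, x0_2 = 20, y0_2 = 292, x1_2 = 136, y1_2 = 384, x0_3 = 152, y0_3 = 208, x0_4 = 220, y0_4 = 308, x_5 = 60, y_5 = 412, r_5 = 52, x0_6 = 256, y0_6 = 176, x1_7 = 344, x1_8 = 372, y1_8 = 344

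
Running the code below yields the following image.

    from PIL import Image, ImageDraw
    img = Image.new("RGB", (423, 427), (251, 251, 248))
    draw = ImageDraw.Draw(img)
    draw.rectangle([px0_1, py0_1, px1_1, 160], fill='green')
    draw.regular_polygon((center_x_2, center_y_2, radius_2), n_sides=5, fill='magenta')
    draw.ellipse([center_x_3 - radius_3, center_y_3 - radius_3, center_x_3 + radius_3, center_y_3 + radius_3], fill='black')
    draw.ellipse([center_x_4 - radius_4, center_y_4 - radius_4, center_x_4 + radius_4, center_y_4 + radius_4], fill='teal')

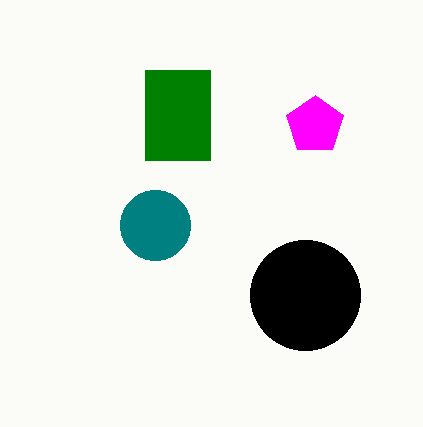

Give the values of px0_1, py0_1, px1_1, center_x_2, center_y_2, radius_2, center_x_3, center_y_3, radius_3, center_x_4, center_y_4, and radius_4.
px0_1 = 145; py0_1 = 70; px1_1 = 210; center_x_2 = 315; center_y_2 = 125; radius_2 = 30; center_x_3 = 305; center_y_3 = 295; radius_3 = 55; center_x_4 = 155; center_y_4 = 225; radius_4 = 35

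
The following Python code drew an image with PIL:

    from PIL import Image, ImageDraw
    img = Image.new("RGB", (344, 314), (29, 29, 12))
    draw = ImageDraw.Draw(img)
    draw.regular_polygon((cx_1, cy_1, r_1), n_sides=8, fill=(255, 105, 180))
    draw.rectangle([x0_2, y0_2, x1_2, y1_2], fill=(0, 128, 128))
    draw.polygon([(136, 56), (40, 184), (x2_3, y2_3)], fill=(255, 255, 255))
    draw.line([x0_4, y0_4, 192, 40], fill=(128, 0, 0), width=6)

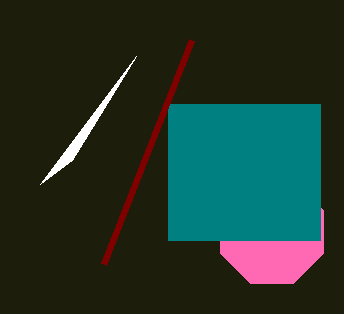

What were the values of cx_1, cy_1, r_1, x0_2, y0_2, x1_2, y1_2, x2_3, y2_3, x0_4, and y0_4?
cx_1 = 272, cy_1 = 232, r_1 = 56, x0_2 = 168, y0_2 = 104, x1_2 = 320, y1_2 = 240, x2_3 = 72, y2_3 = 160, x0_4 = 104, y0_4 = 264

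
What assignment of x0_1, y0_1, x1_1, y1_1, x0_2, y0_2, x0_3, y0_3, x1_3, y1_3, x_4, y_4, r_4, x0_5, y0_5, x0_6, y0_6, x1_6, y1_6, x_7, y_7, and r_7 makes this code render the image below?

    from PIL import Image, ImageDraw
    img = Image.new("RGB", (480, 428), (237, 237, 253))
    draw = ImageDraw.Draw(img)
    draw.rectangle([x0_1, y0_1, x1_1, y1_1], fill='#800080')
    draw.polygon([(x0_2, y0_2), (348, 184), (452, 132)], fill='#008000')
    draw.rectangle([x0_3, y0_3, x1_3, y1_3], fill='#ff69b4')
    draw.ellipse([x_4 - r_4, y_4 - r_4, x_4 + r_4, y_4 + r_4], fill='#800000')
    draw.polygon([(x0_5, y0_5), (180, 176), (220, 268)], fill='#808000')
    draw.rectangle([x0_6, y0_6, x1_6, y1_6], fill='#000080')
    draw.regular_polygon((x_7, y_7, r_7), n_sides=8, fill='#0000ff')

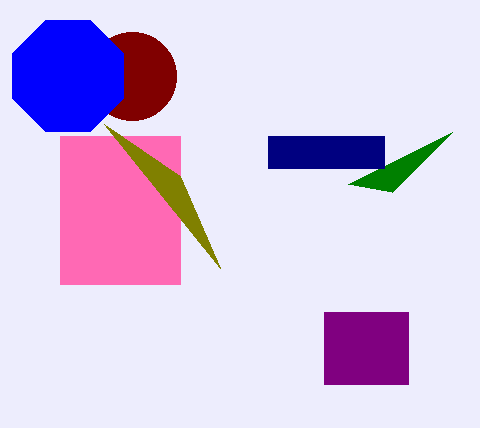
x0_1 = 324
y0_1 = 312
x1_1 = 408
y1_1 = 384
x0_2 = 392
y0_2 = 192
x0_3 = 60
y0_3 = 136
x1_3 = 180
y1_3 = 284
x_4 = 132
y_4 = 76
r_4 = 44
x0_5 = 104
y0_5 = 124
x0_6 = 268
y0_6 = 136
x1_6 = 384
y1_6 = 168
x_7 = 68
y_7 = 76
r_7 = 60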